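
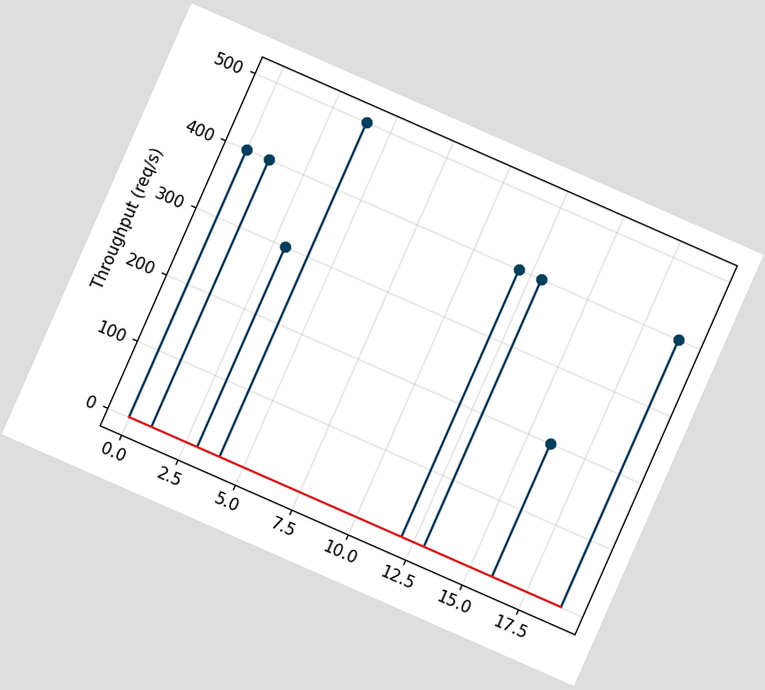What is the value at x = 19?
400req/s

The chart is tilted about 24° clockwise. The stem at x=19 reaches 400req/s.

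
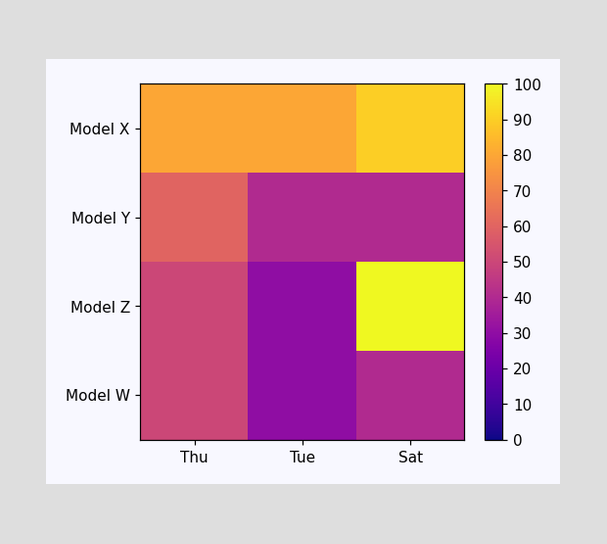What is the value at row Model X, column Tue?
Matching cell (Model X, Tue) against the colorbar gives 80.

80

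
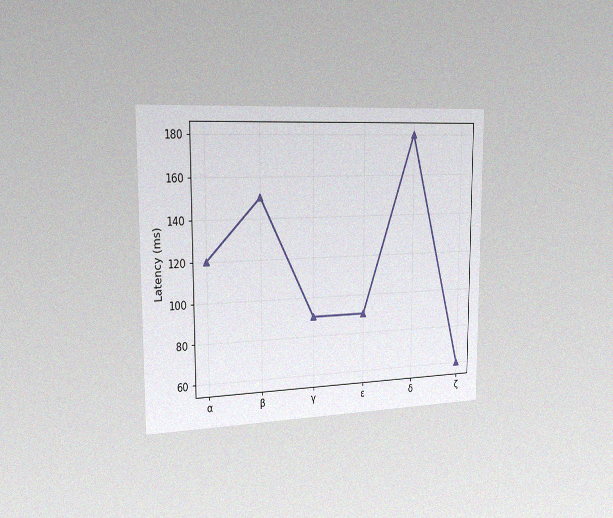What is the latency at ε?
90ms

The chart is viewed slightly from the left, with some photo noise. At ε, the line is at 90ms.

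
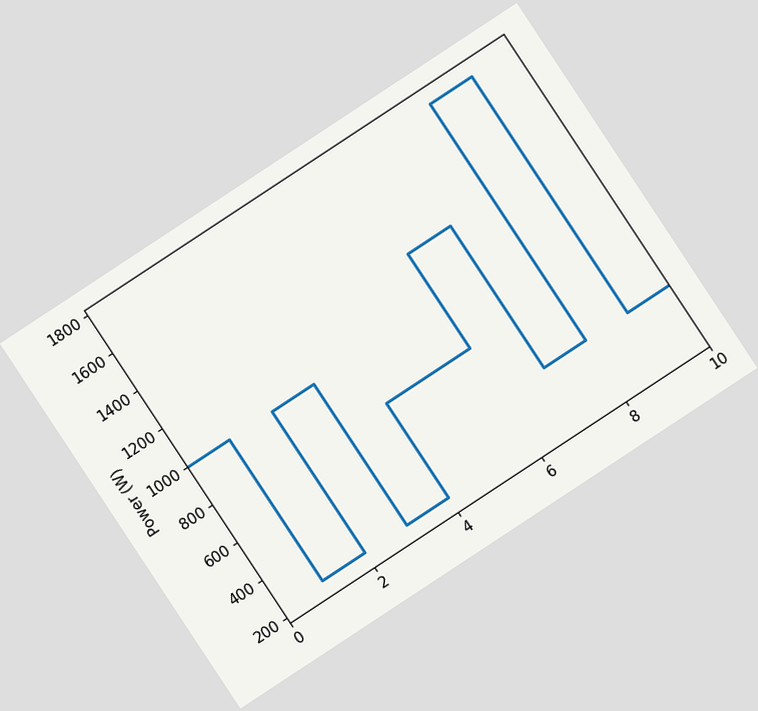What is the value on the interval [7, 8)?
The chart is tilted about 33° counter-clockwise. On [7, 8) the step sits at 500W.

500W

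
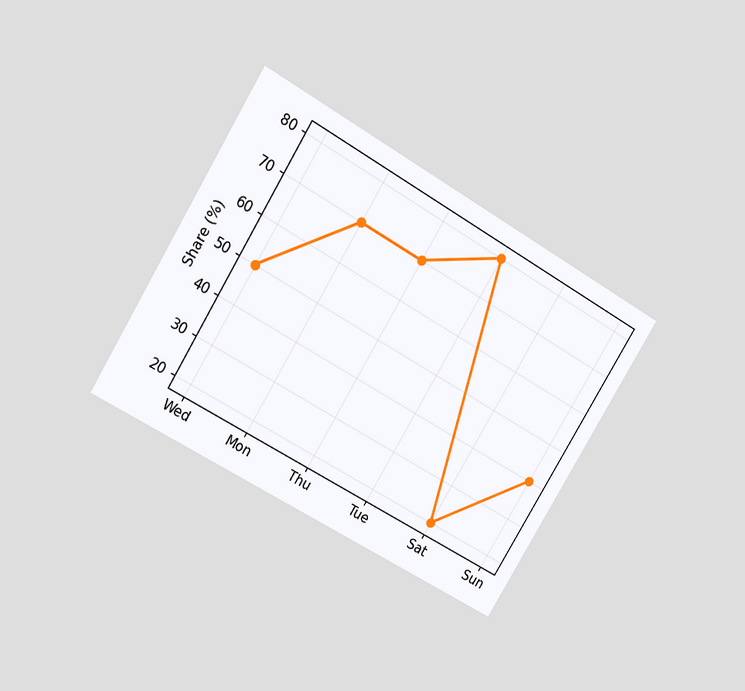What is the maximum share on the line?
80%

The chart is tilted about 31° clockwise and viewed at a slight angle. The highest point is at Tue, and reading across to the y-axis gives 80%.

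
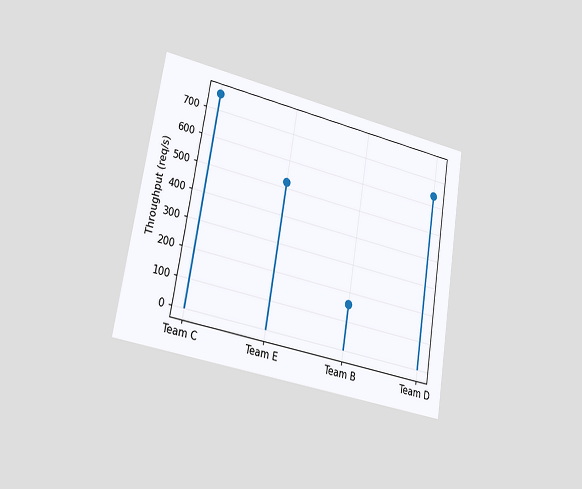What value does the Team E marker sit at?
520req/s

The chart is tilted about 9° clockwise and viewed slightly from the left. The Team E marker sits at 520req/s.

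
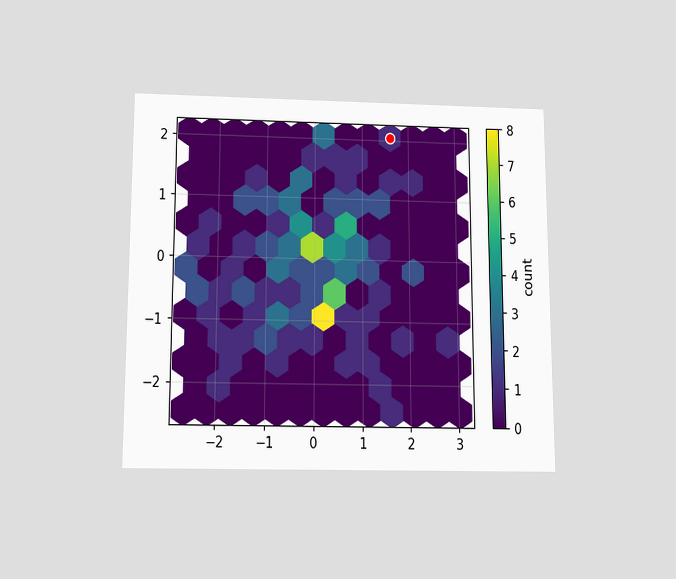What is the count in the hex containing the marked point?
1

The chart is viewed slightly from below. The marked hex reads 1 on the colorbar.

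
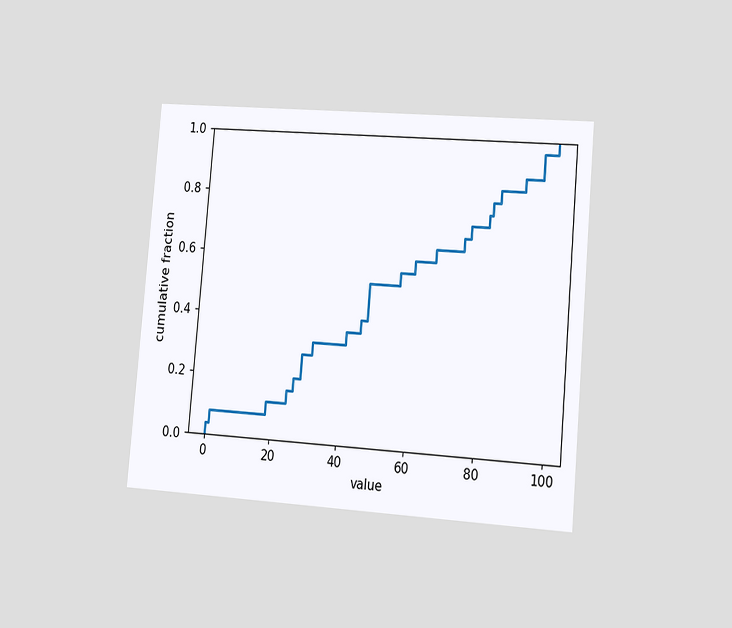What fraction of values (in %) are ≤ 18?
The chart is tilted about 5° clockwise and viewed slightly from the right. At x=18 the ECDF step is at 12%.

12%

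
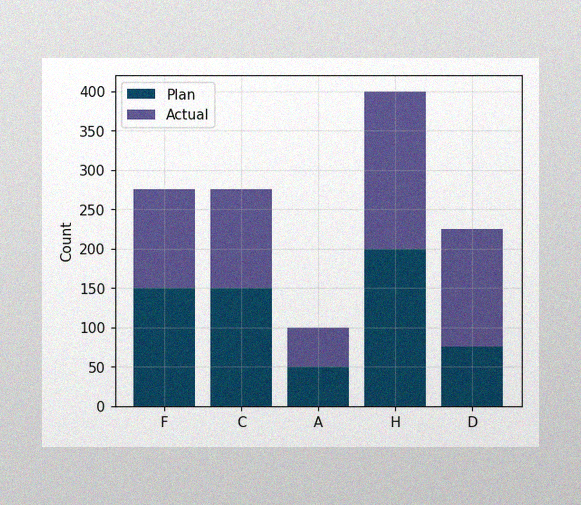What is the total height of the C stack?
The image has some photo noise and uneven lighting. The C stack's top reaches 275 on the y-axis.

275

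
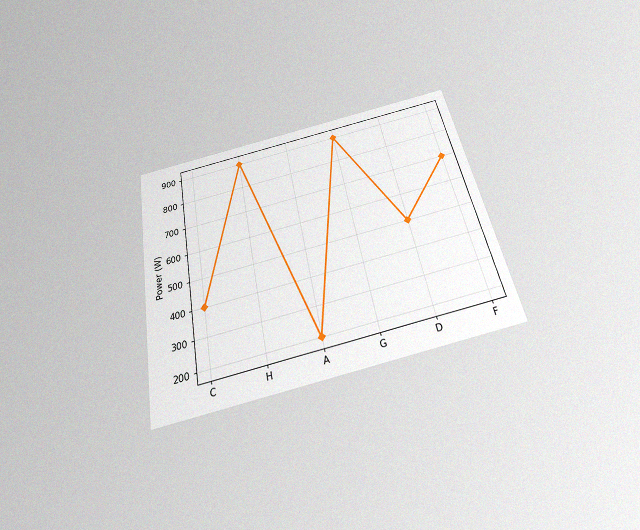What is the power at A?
The chart is tilted about 11° counter-clockwise and viewed slightly from below, with some photo noise. At A, the line is at 200W.

200W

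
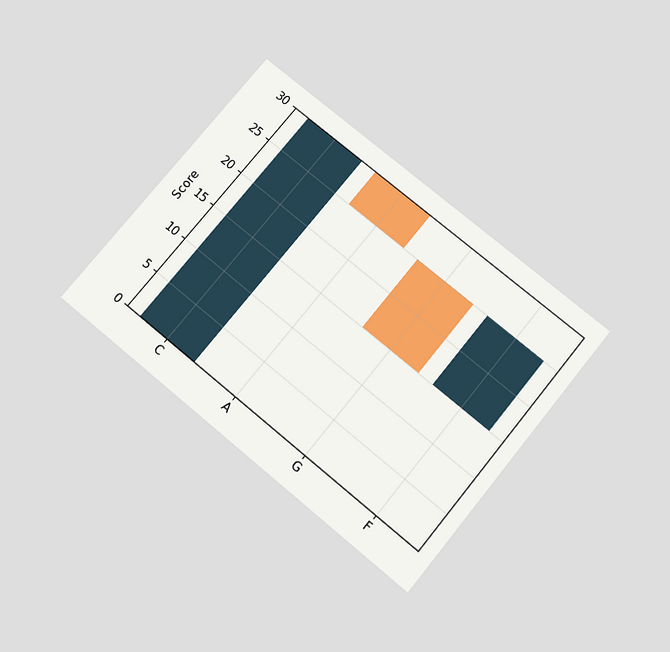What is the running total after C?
30

The chart is tilted about 39° clockwise and viewed slightly from below. After C the running total reaches 30.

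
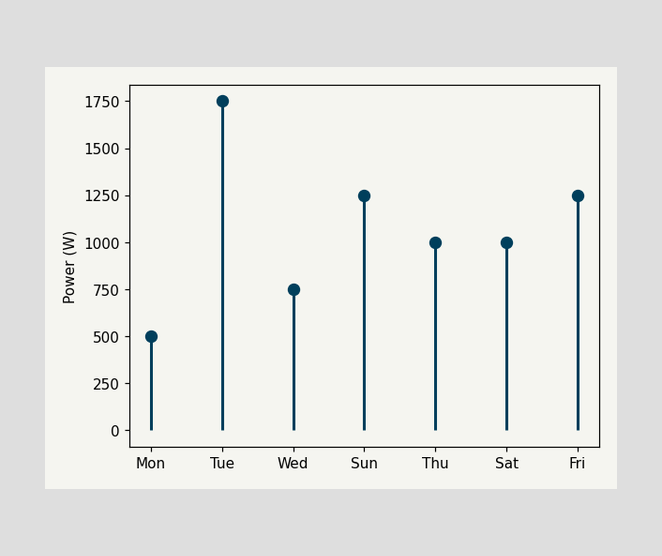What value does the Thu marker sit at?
1000W

The Thu marker sits at 1000W.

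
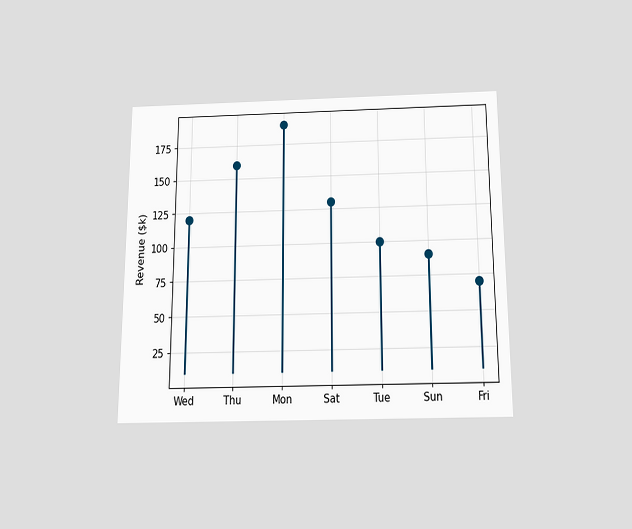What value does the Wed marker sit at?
The chart is viewed slightly from below. The Wed marker sits at $120k.

$120k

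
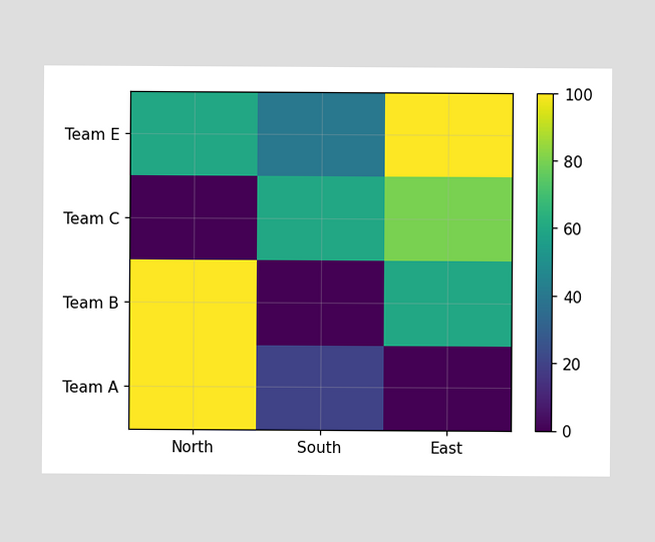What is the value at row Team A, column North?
Matching cell (Team A, North) against the colorbar gives 100.

100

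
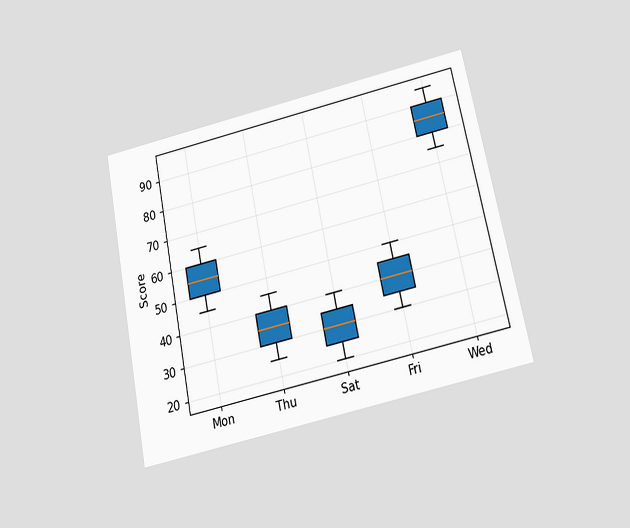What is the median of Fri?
The chart is tilted about 11° counter-clockwise and viewed slightly from below. The median line in the Fri box sits at 40.

40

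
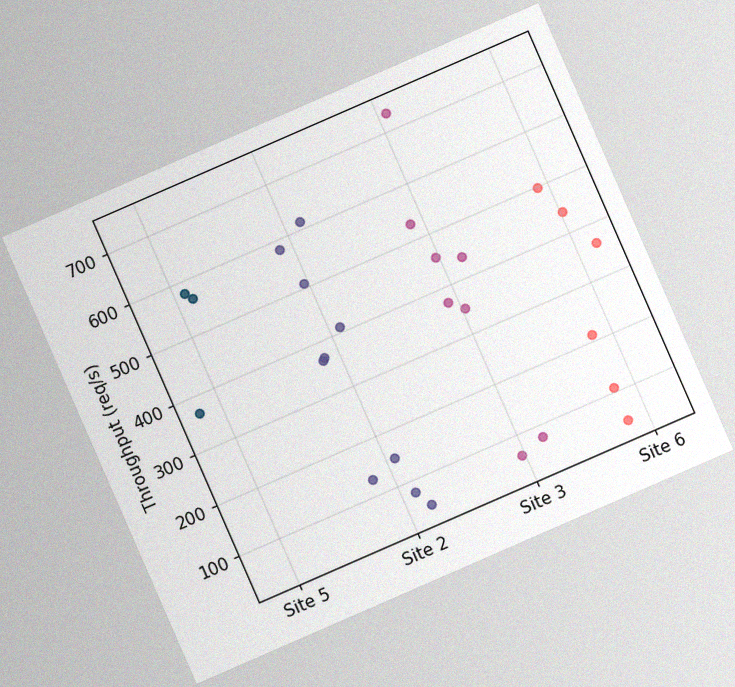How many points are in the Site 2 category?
The chart is tilted about 24° counter-clockwise, with some photo noise. Counting the markers in the Site 2 column gives 10.

10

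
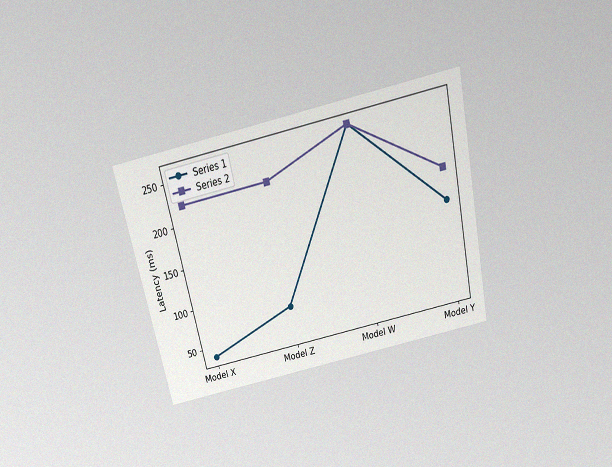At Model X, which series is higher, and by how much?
Series 2, by 185ms

The chart is tilted about 12° counter-clockwise and viewed slightly from above, with some photo noise. At Model X, Series 2 sits above the other line by 185ms.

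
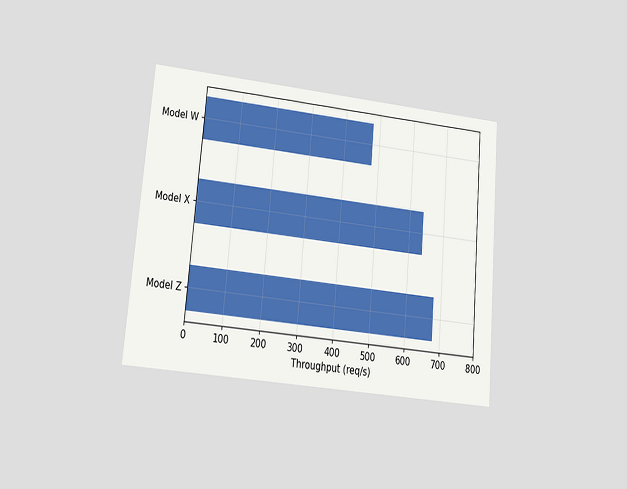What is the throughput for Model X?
640req/s

The chart is tilted about 5° clockwise and viewed at a slight angle. Reading along the chart's x-axis, the Model X bar reaches 640req/s.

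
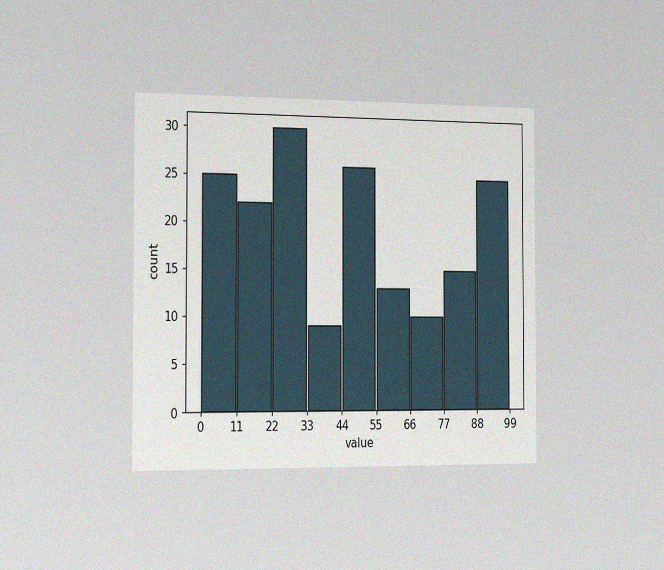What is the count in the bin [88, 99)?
The chart is viewed slightly from the left, with some photo noise. The [88, 99) bin has height 25.

25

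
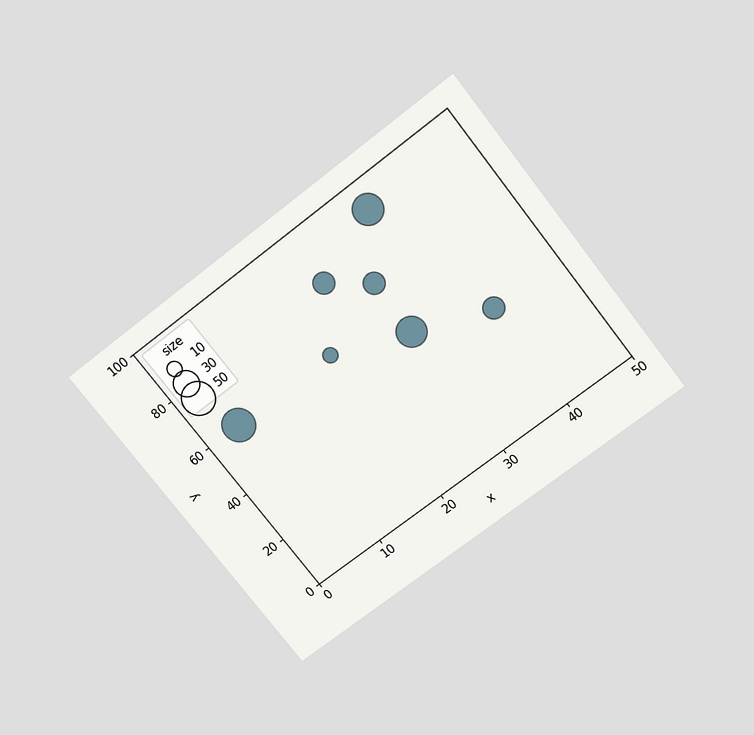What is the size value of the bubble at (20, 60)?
The chart is tilted about 38° counter-clockwise and viewed slightly from above. Matching the bubble at (20, 60) against the size legend gives 10.

10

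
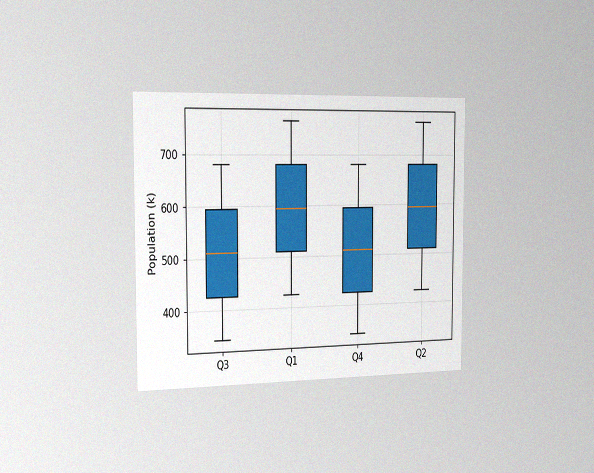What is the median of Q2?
The chart is viewed slightly from the left, with some photo noise. The median line in the Q2 box sits at 595k.

595k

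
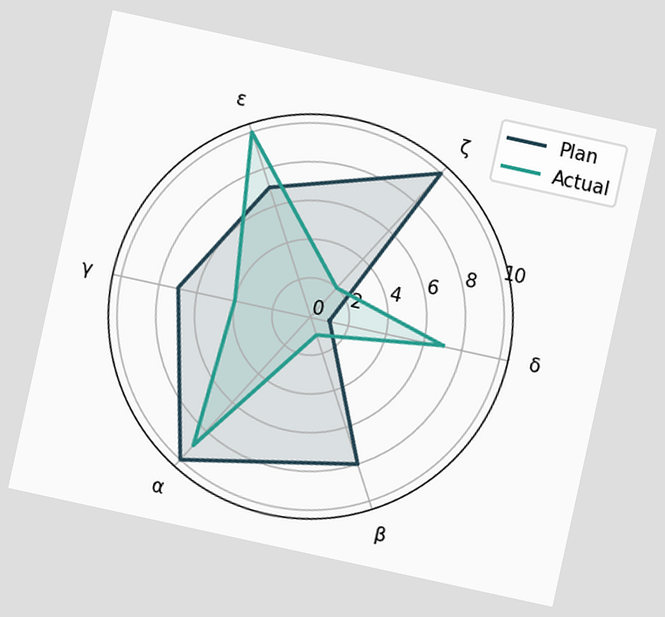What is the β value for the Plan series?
8

The chart is tilted about 12° clockwise. On the β axis, Plan reaches 8.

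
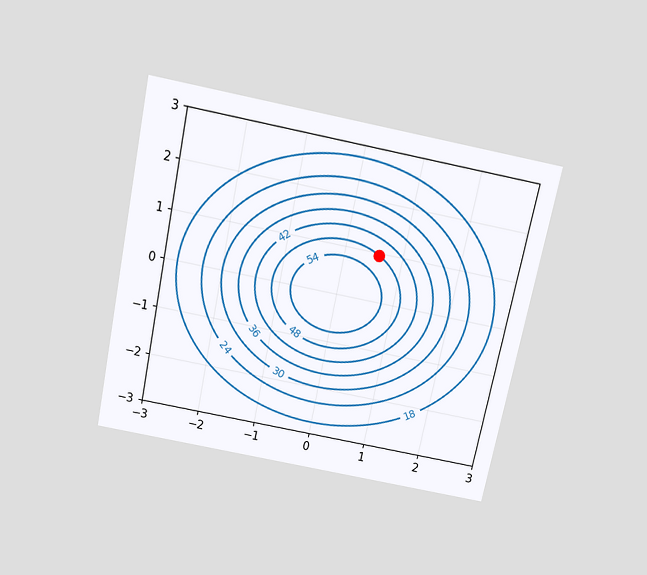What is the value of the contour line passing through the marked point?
The chart is tilted about 12° clockwise and viewed slightly from above. The marked point sits on the contour labelled 48.

48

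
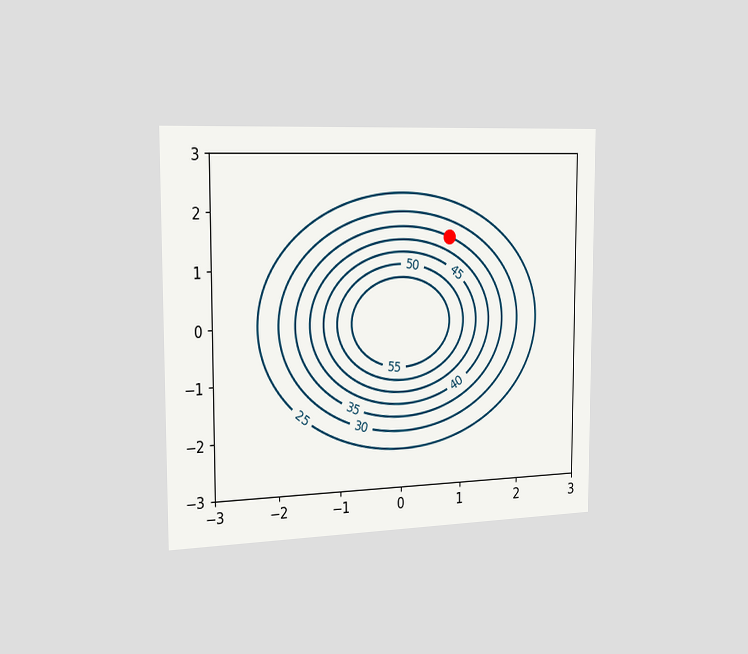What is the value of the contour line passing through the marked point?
35

The chart is viewed slightly from the left. The marked point sits on the contour labelled 35.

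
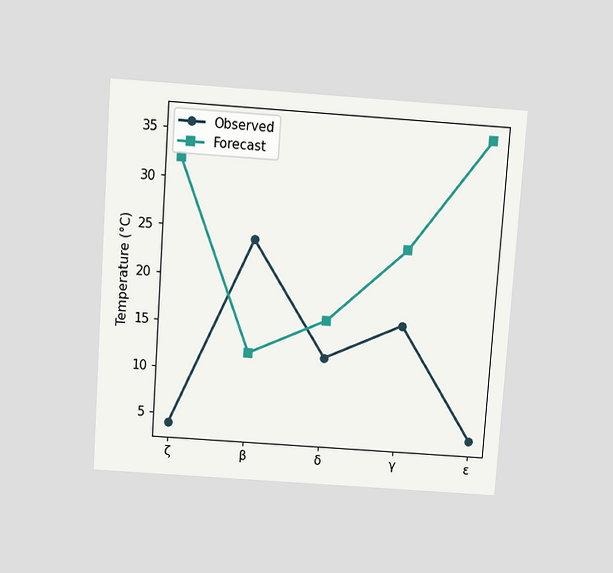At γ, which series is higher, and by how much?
The chart is tilted about 4° clockwise and viewed slightly from above. At γ, Forecast sits above the other line by 8°C.

Forecast, by 8°C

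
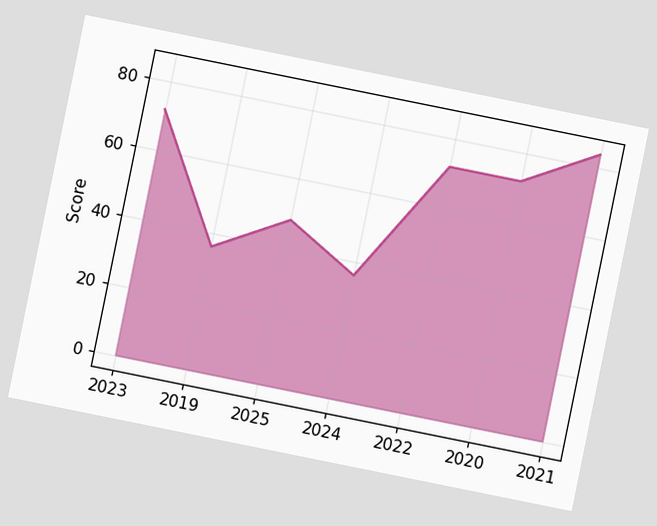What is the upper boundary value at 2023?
72

The chart is tilted about 11° clockwise. At 2023 the upper boundary is at 72.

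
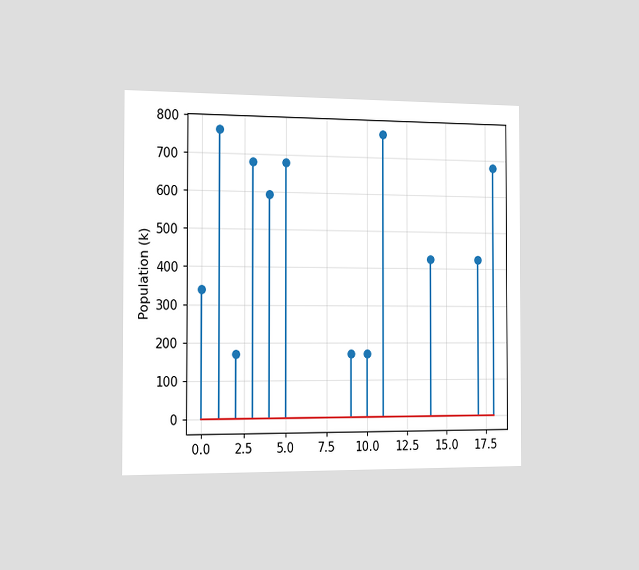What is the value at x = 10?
The chart is viewed slightly from the left. The stem at x=10 reaches 170k.

170k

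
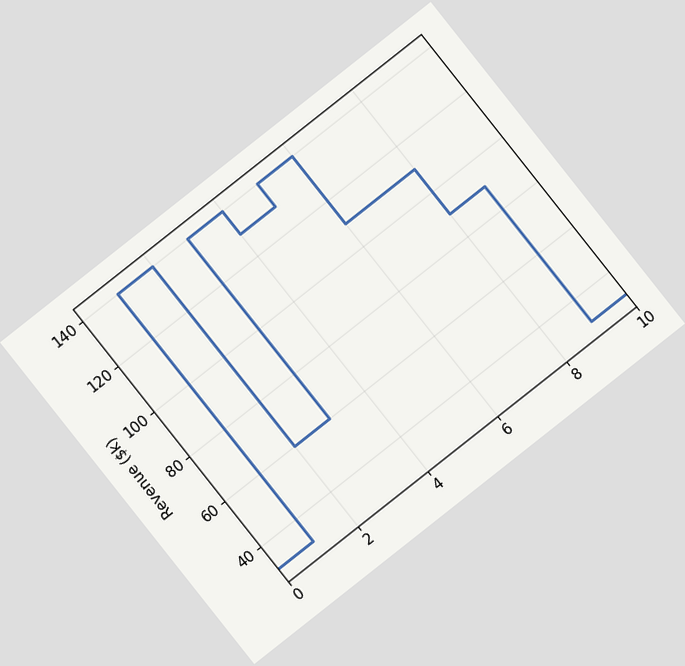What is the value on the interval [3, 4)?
$140k

The chart is tilted about 38° counter-clockwise. On [3, 4) the step sits at $140k.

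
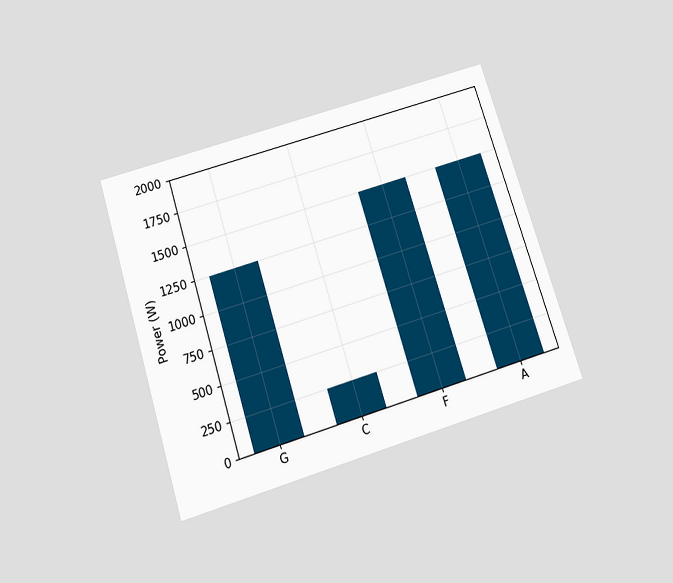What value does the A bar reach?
1500W

The chart is tilted about 18° counter-clockwise and viewed slightly from below. Reading along the chart's y-axis, the A bar reaches 1500W.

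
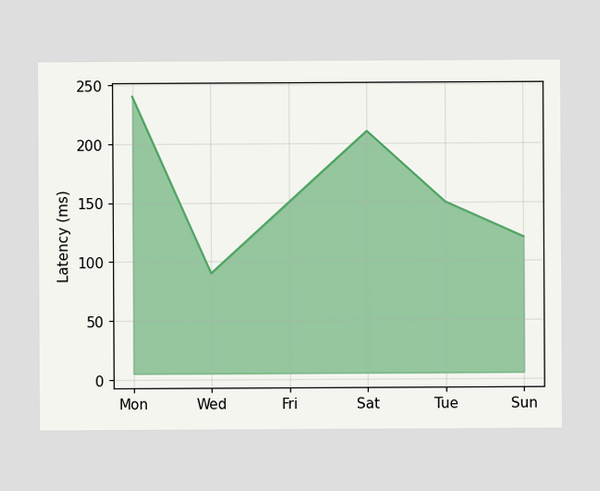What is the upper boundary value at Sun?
120ms

At Sun the upper boundary is at 120ms.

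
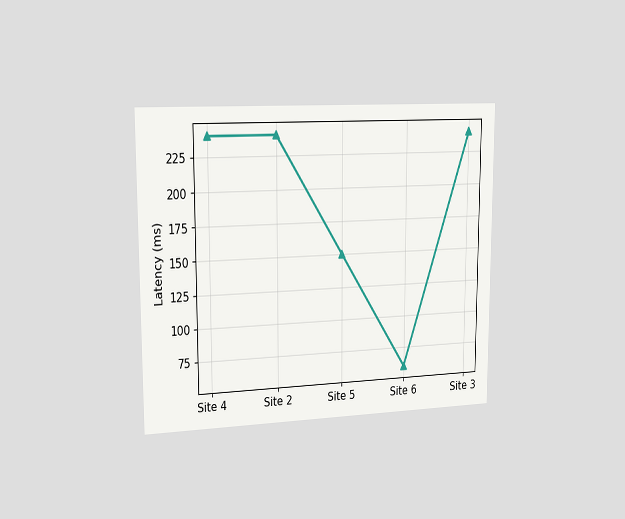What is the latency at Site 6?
60ms

The chart is viewed slightly from the left. At Site 6, the line is at 60ms.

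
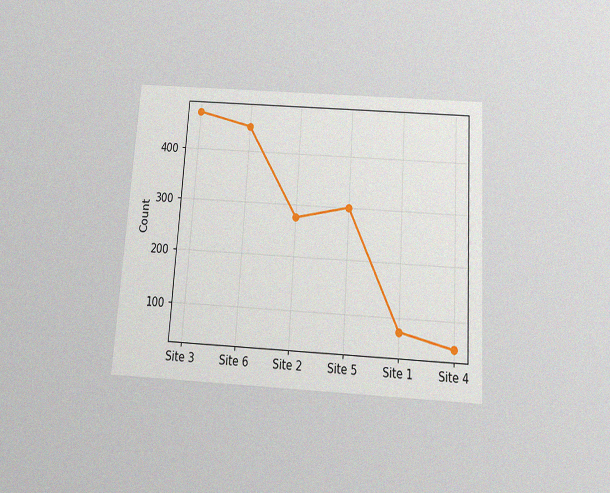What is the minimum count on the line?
50

The chart is tilted about 4° clockwise and viewed slightly from below, with some photo noise. The lowest point is at Site 4, and reading across to the y-axis gives 50.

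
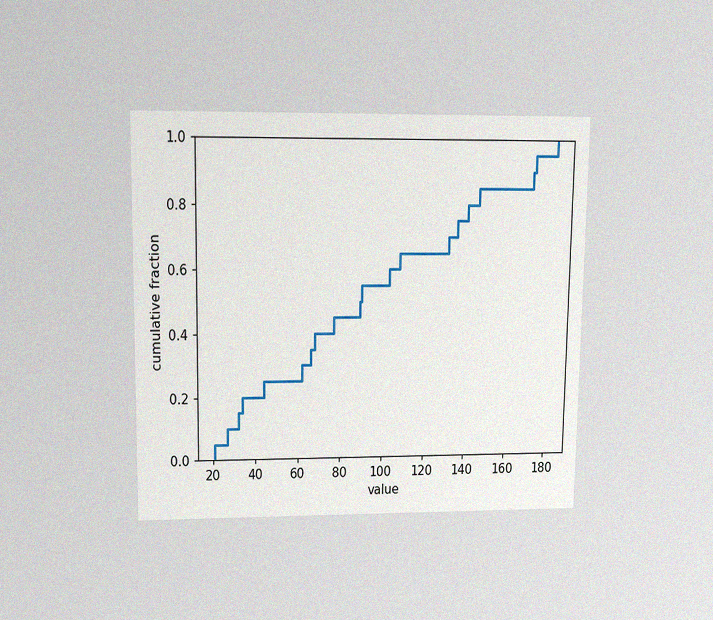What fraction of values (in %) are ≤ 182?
The chart is viewed slightly from above, with some photo noise. At x=182 the ECDF step is at 100%.

100%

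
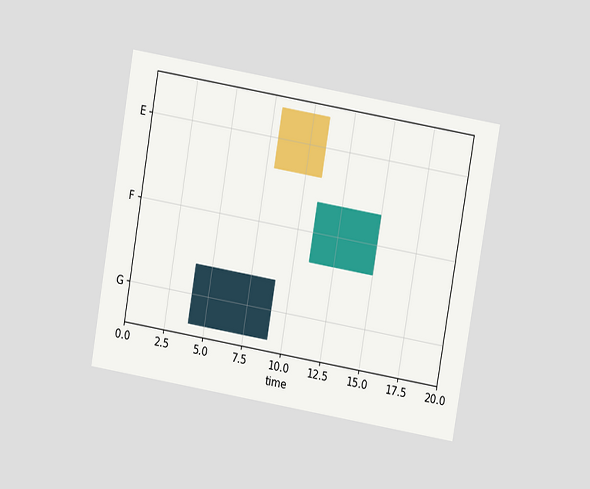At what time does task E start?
8

The chart is tilted about 10° clockwise and viewed at a slight angle. The E bar begins at t=8.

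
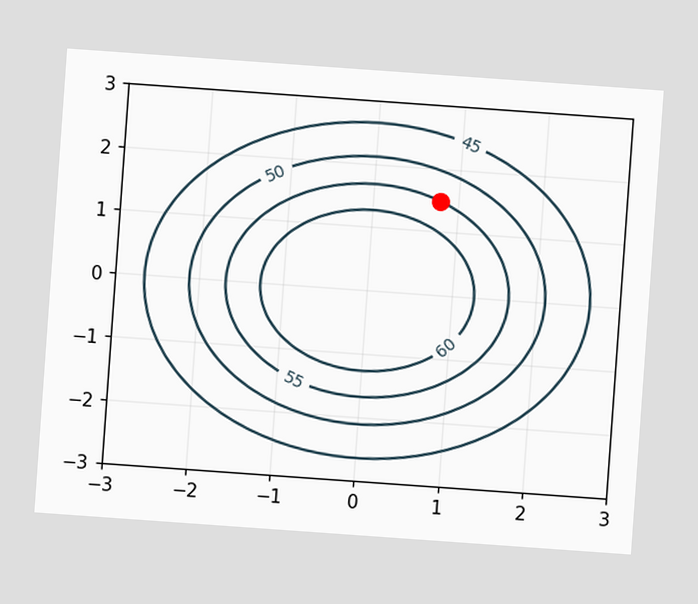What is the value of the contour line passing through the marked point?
55

The chart is tilted about 4° clockwise. The marked point sits on the contour labelled 55.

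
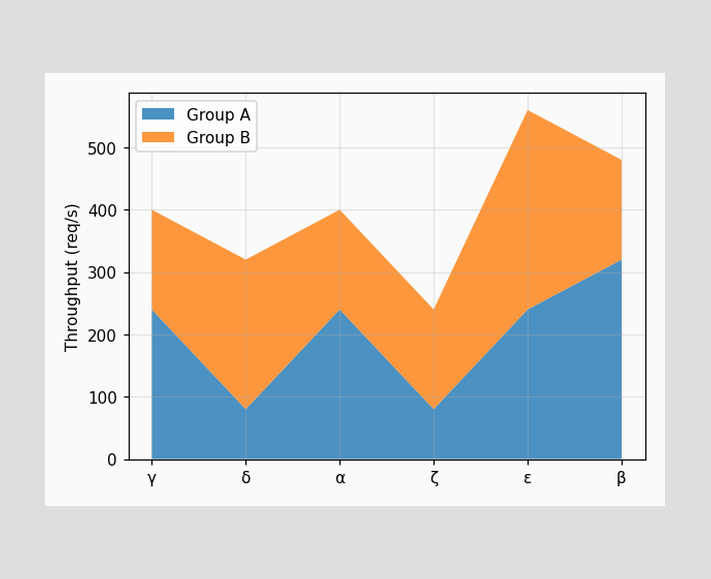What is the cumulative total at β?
The stacked total at β reaches 480req/s.

480req/s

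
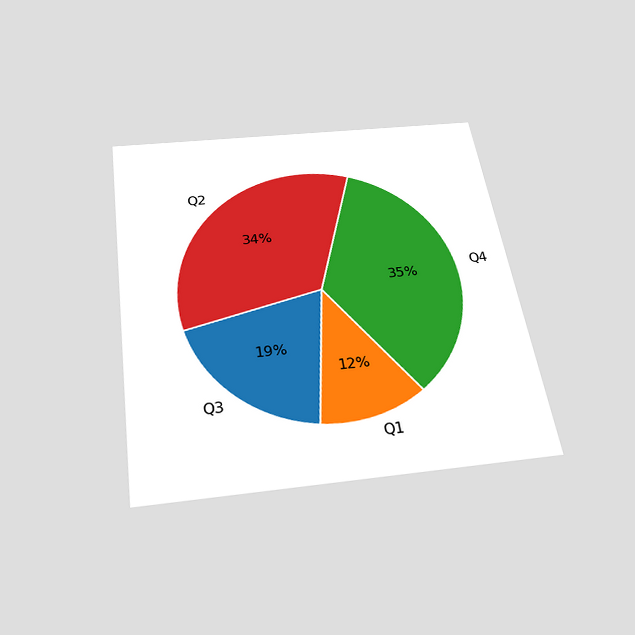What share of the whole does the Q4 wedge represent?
35%

The chart is tilted about 9° counter-clockwise and viewed slightly from below. The Q4 slice takes up 35% of the pie.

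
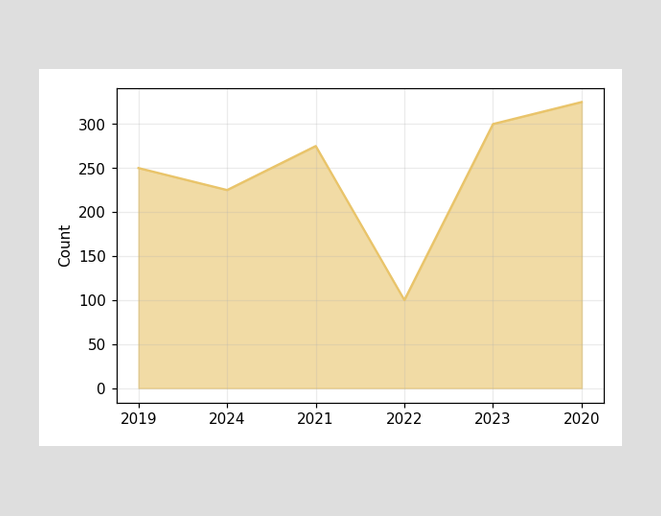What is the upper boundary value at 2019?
At 2019 the upper boundary is at 250.

250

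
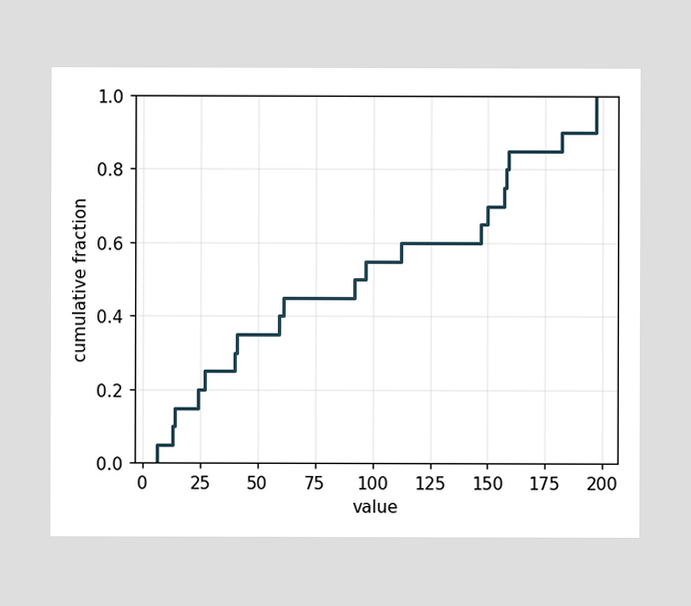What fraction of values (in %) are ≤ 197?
100%

At x=197 the ECDF step is at 100%.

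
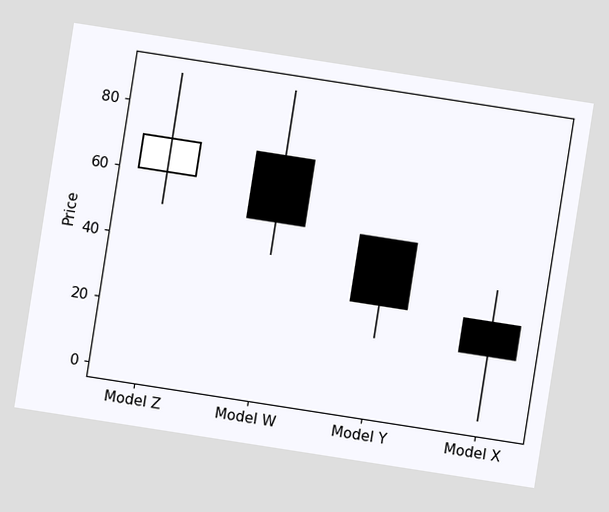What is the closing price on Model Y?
30

The chart is tilted about 9° clockwise. The Model Y candle closes at 30.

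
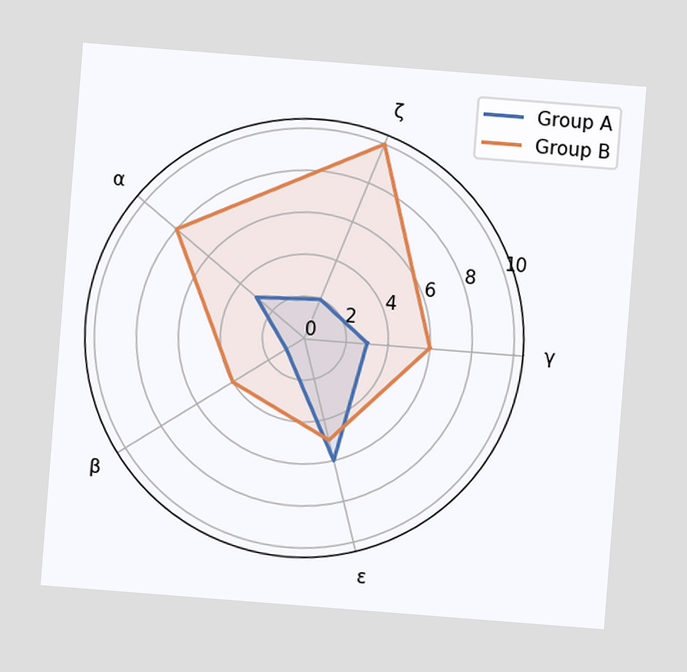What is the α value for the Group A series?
The chart is tilted about 4° clockwise. On the α axis, Group A reaches 3.

3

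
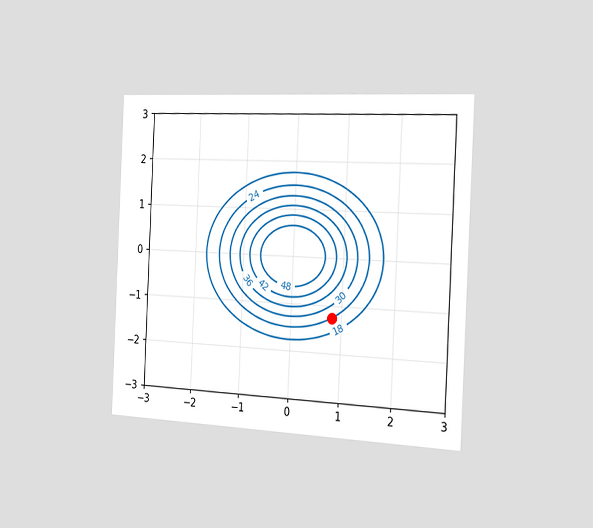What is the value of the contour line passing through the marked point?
The chart is tilted about 3° clockwise and viewed slightly from the right. The marked point sits on the contour labelled 24.

24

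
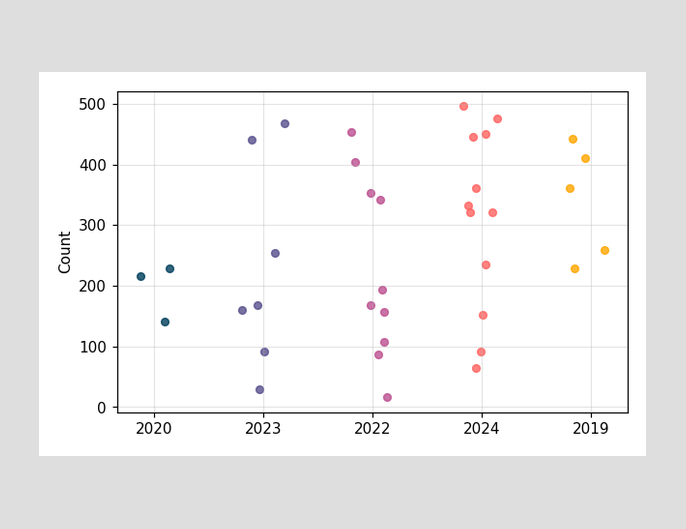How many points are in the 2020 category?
Counting the markers in the 2020 column gives 3.

3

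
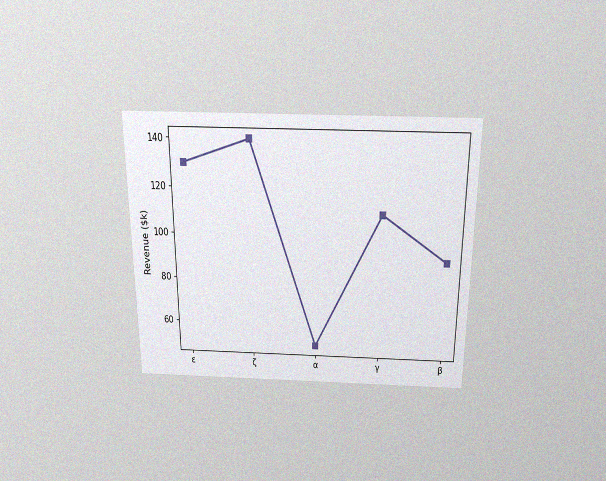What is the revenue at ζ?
$140k

The chart is viewed slightly from above, with some photo noise. At ζ, the line is at $140k.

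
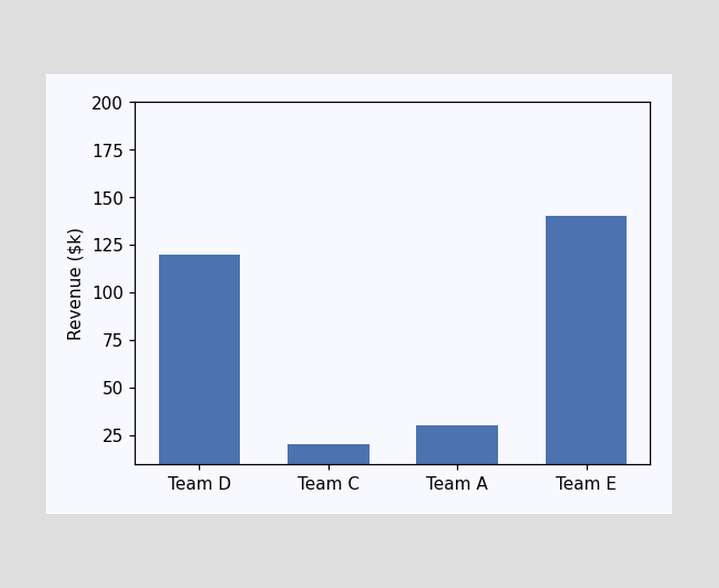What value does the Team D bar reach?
$120k

Reading along the chart's y-axis, the Team D bar reaches $120k.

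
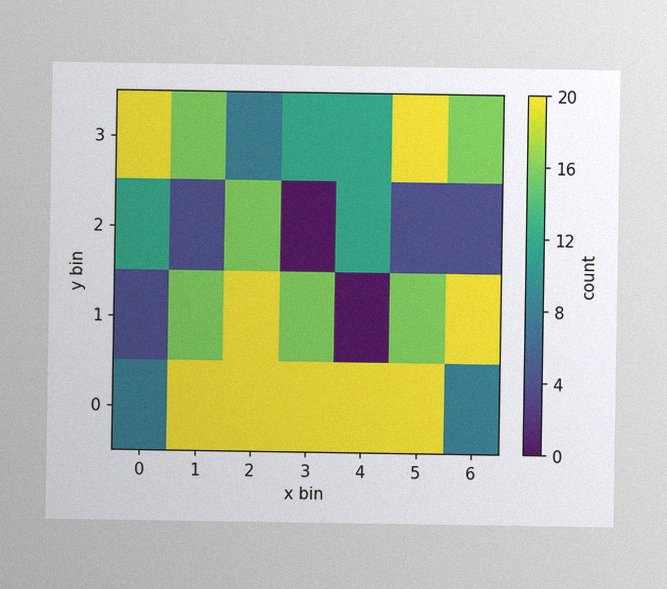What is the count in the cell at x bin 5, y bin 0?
20

The image has some photo noise and uneven lighting. Matching the cell (5, 0) against the colorbar gives 20.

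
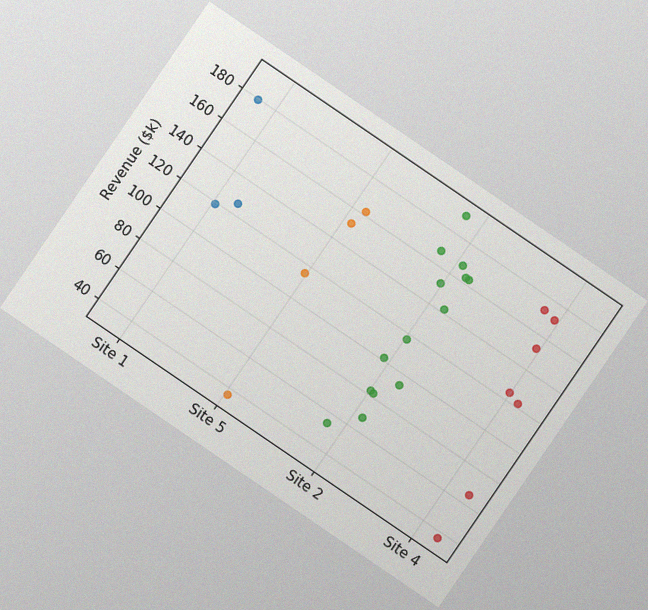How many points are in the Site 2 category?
14

The chart is tilted about 34° clockwise, with some photo noise. Counting the markers in the Site 2 column gives 14.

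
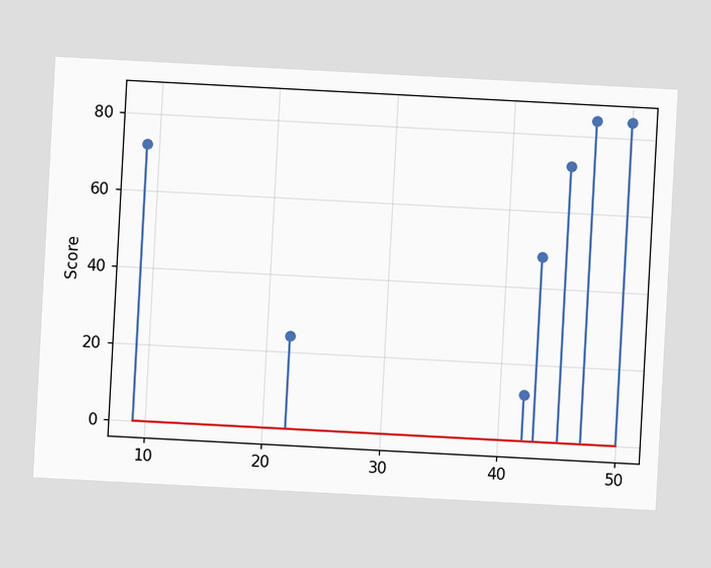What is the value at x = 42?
The chart is tilted about 3° clockwise. The stem at x=42 reaches 12.

12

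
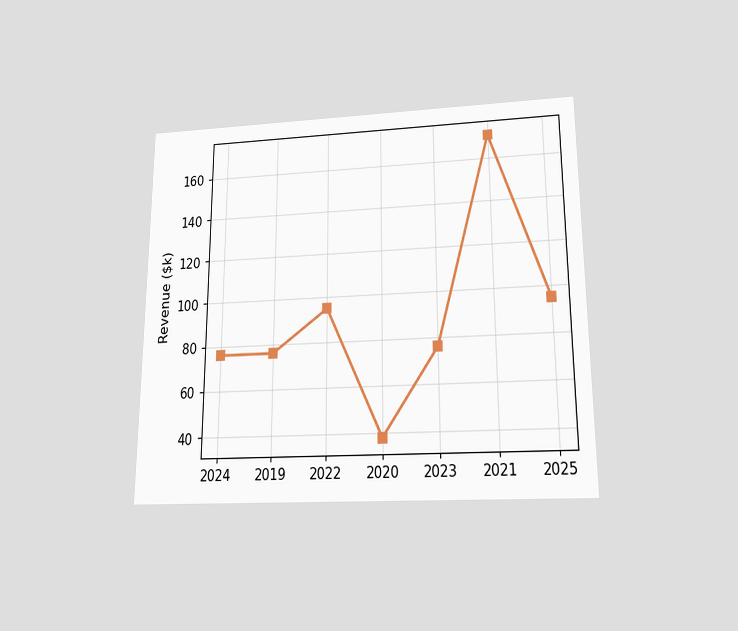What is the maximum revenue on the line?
$171k

The chart is viewed slightly from below. The highest point is at 2021, and reading across to the y-axis gives $171k.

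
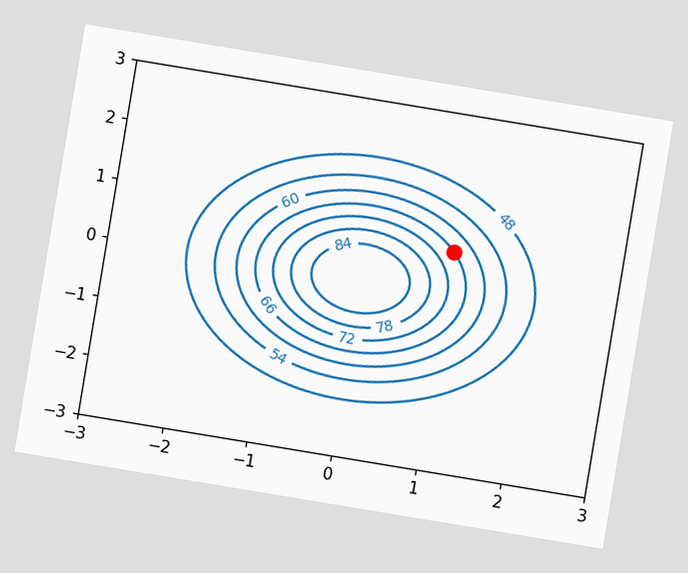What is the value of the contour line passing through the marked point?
The chart is tilted about 9° clockwise. The marked point sits on the contour labelled 66.

66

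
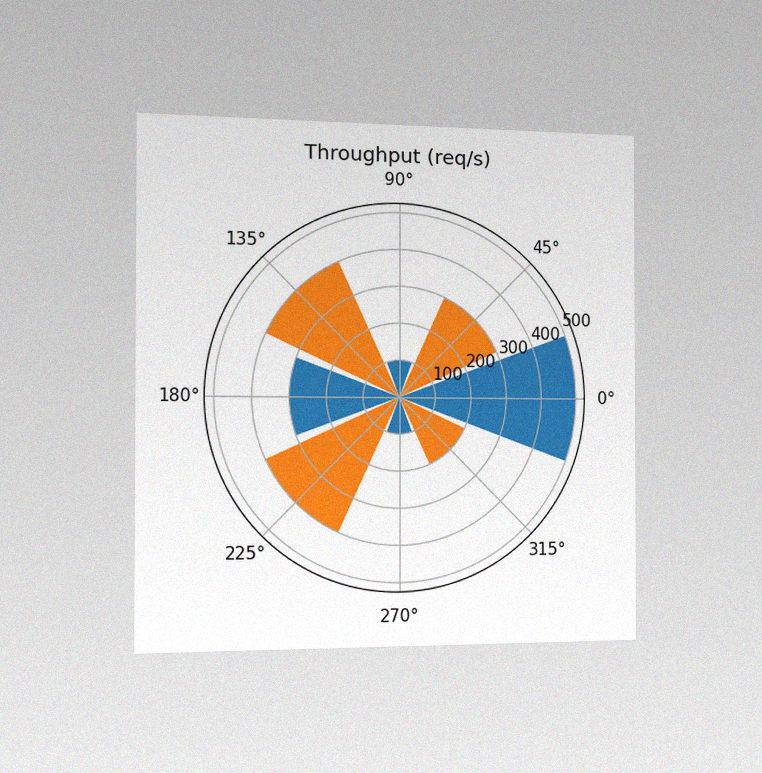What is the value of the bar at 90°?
The chart is viewed slightly from the left, with some photo noise. The bar at 90° reaches 100req/s on the radial axis.

100req/s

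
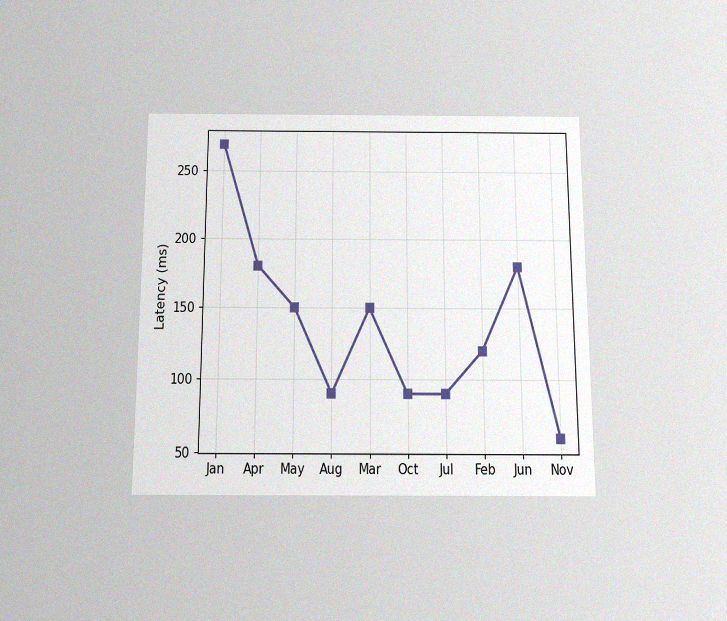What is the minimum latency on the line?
60ms

The chart is viewed slightly from below, with some photo noise. The lowest point is at Nov, and reading across to the y-axis gives 60ms.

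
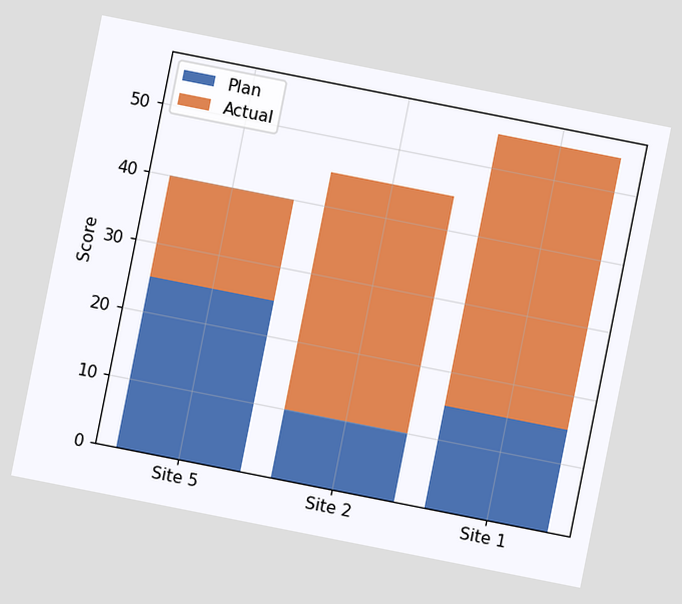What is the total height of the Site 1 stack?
The chart is tilted about 11° clockwise. The Site 1 stack's top reaches 55 on the y-axis.

55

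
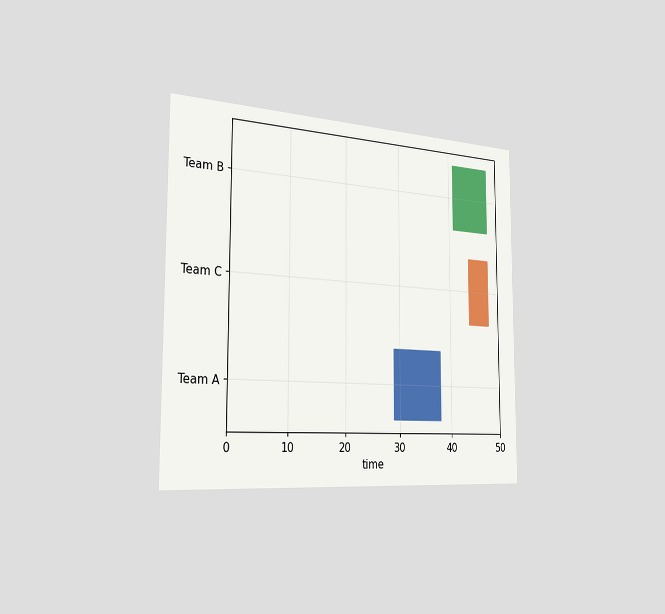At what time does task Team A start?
29

The chart is viewed slightly from the left. The Team A bar begins at t=29.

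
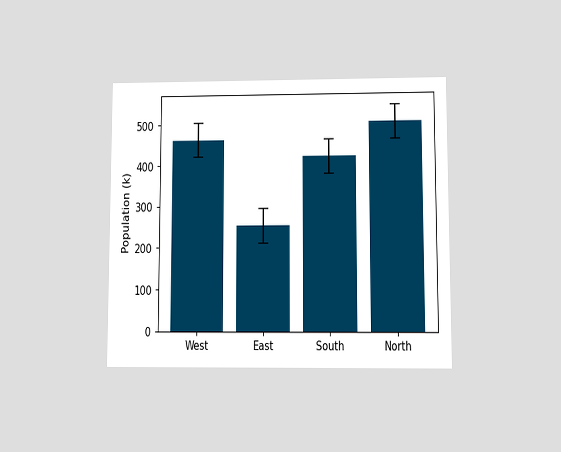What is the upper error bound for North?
The chart is viewed at a slight angle. The North bar's upper whisker reaches 546k.

546k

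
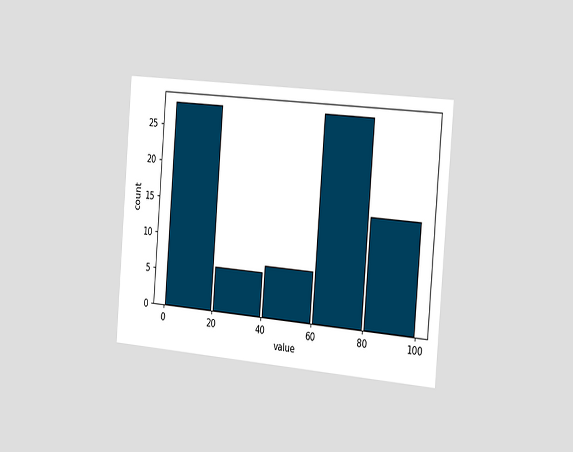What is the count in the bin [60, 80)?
The chart is tilted about 5° clockwise and viewed slightly from the right. The [60, 80) bin has height 28.

28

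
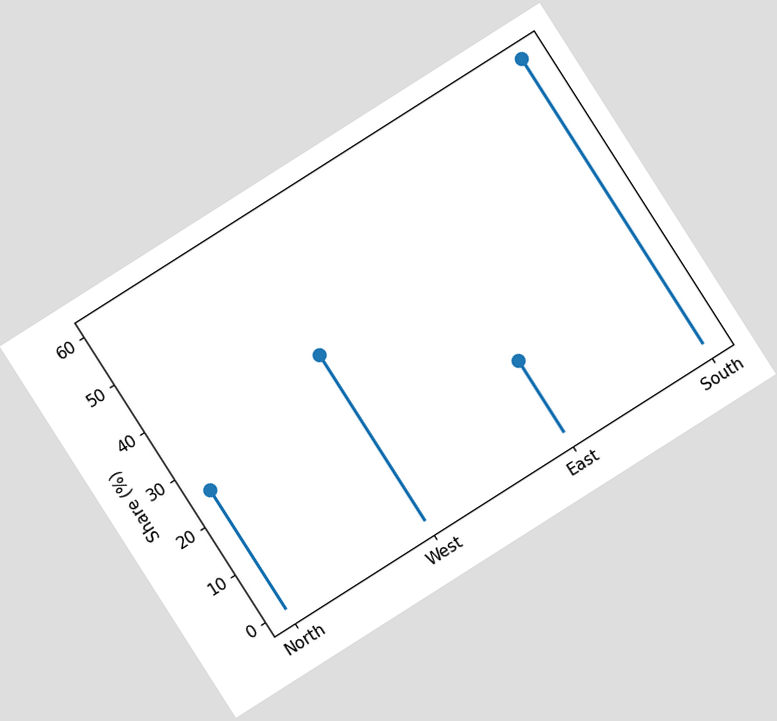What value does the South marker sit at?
60%

The chart is tilted about 32° counter-clockwise. The South marker sits at 60%.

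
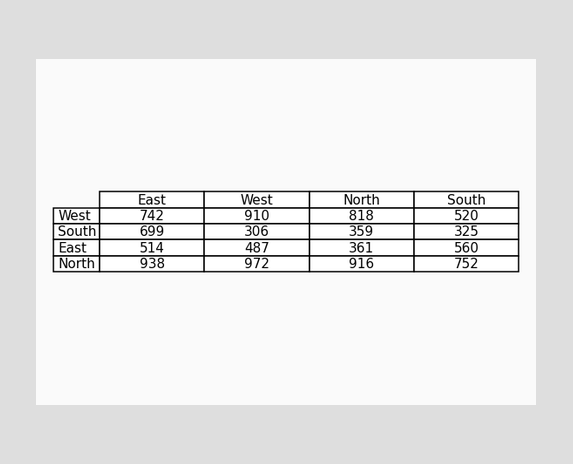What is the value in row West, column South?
520

The (West, South) cell reads 520.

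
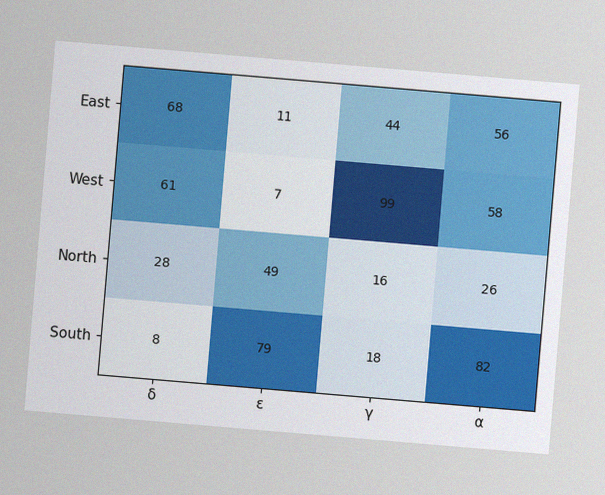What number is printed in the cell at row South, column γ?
18

The chart is tilted about 5° clockwise, with some photo noise. The (South, γ) cell reads 18.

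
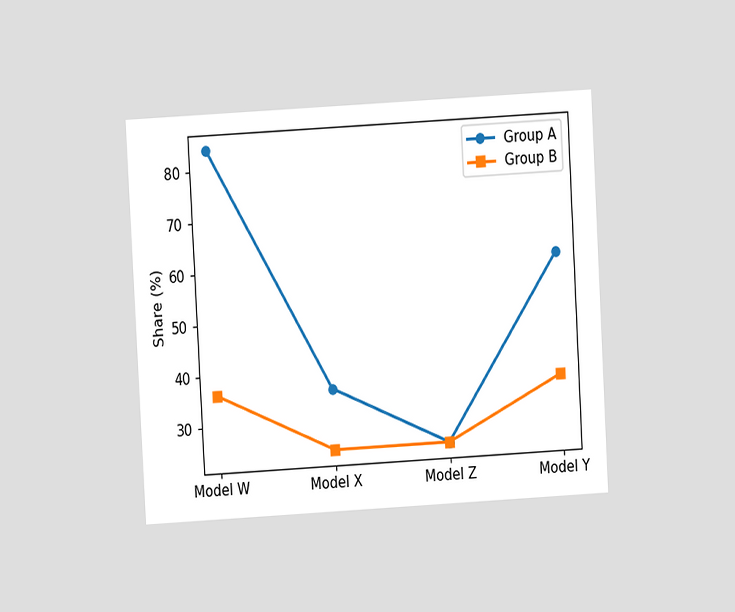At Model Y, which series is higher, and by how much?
Group A, by 24%

The chart is tilted about 3° counter-clockwise and viewed at a slight angle. At Model Y, Group A sits above the other line by 24%.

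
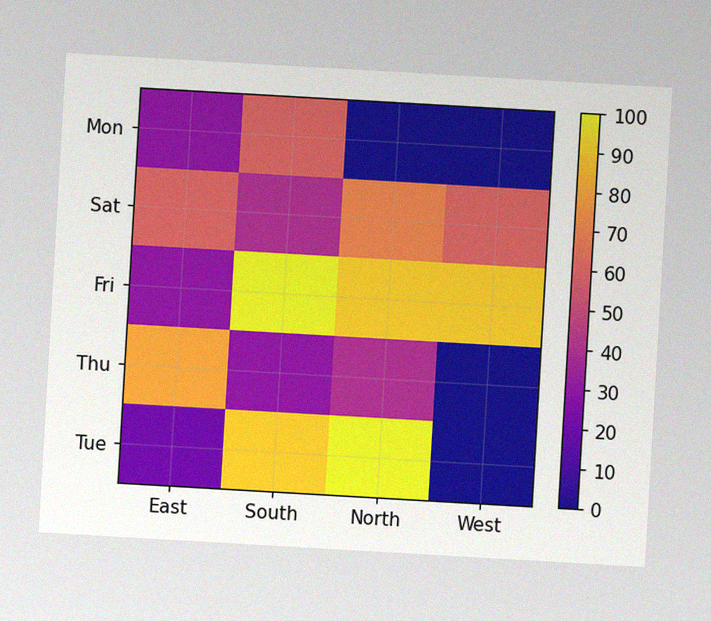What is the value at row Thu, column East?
The chart is tilted about 3° clockwise, with some photo noise. Matching cell (Thu, East) against the colorbar gives 80.

80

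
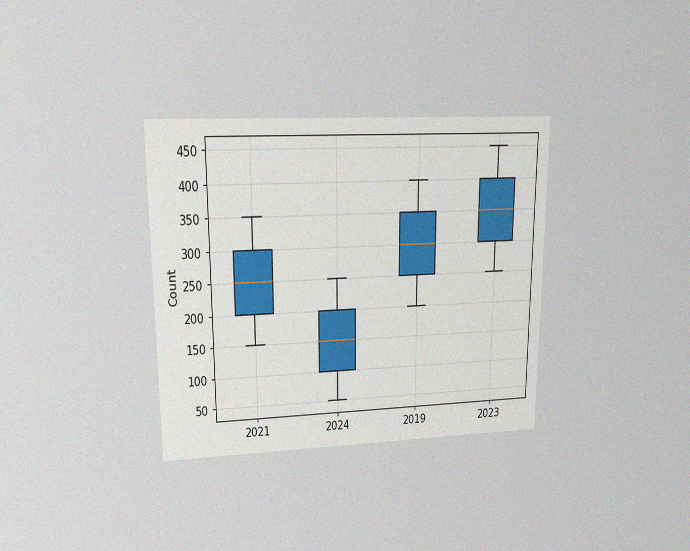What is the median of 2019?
300

The chart is viewed at a slight angle, with some photo noise. The median line in the 2019 box sits at 300.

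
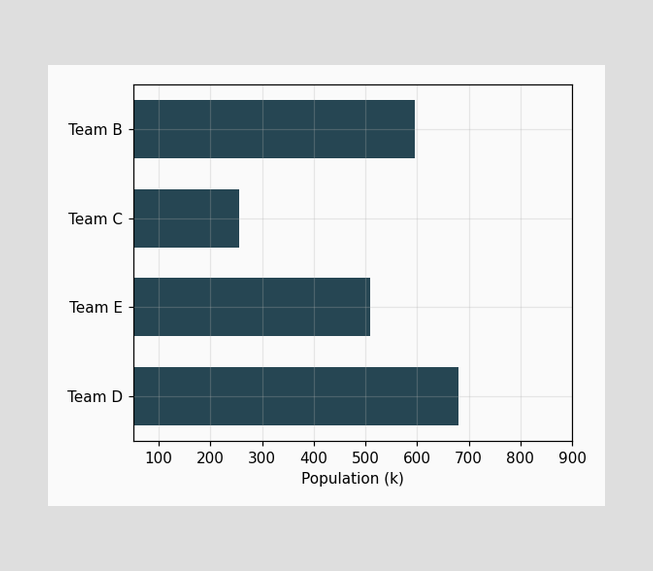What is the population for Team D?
680k

Reading along the chart's x-axis, the Team D bar reaches 680k.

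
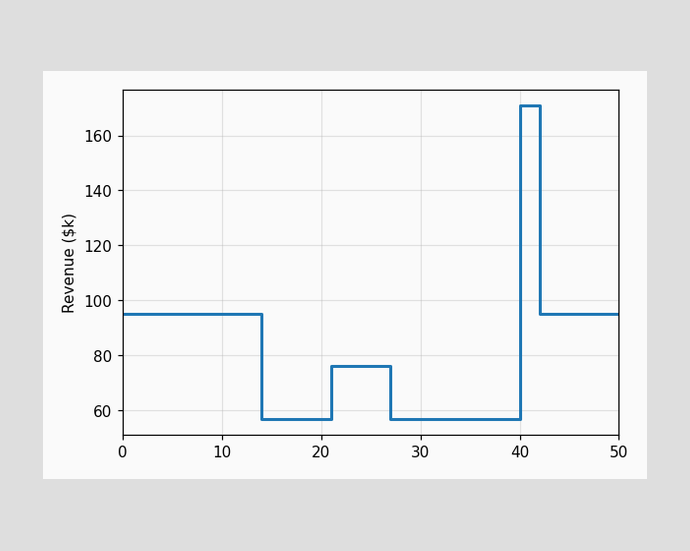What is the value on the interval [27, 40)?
$57k

On [27, 40) the step sits at $57k.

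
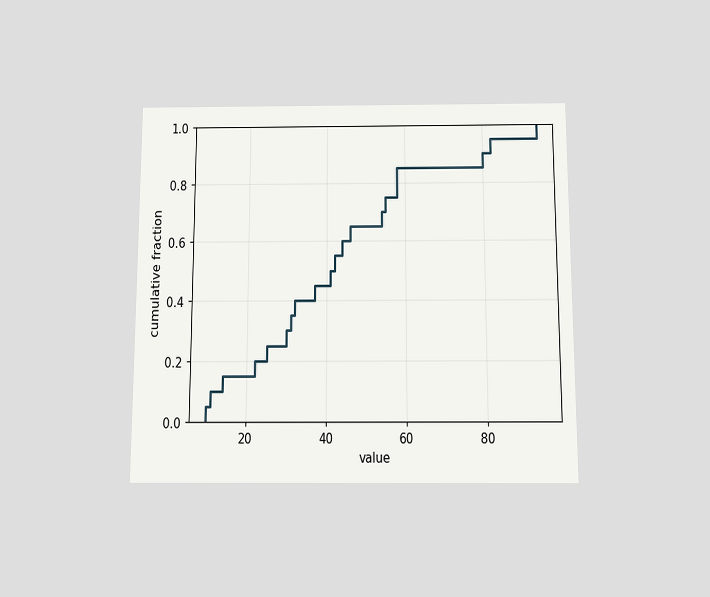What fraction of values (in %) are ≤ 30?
The chart is viewed slightly from below. At x=30 the ECDF step is at 30%.

30%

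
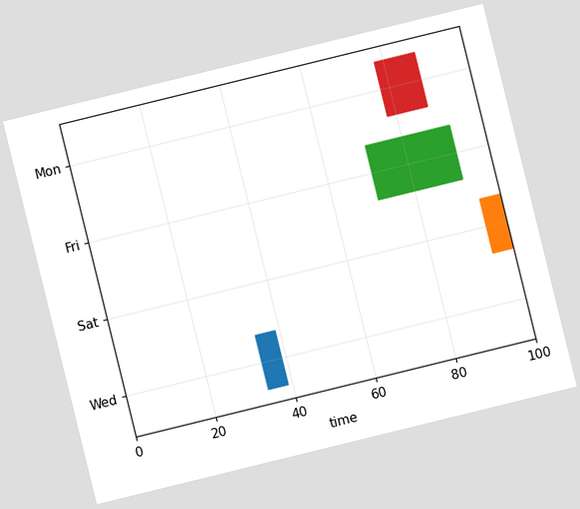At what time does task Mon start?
The chart is tilted about 14° counter-clockwise. The Mon bar begins at t=78.

78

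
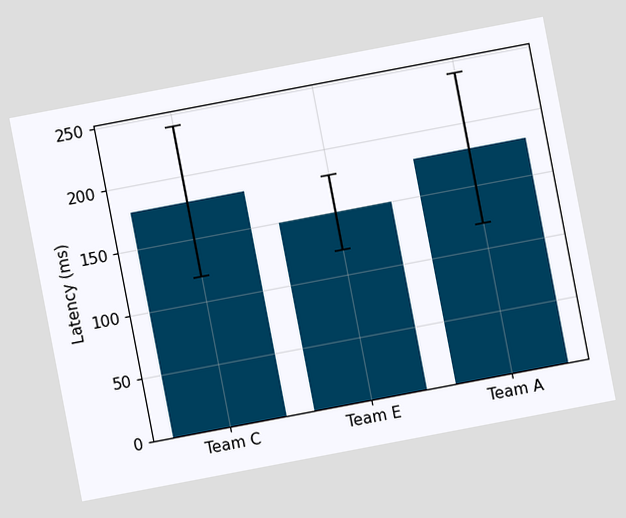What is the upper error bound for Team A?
The chart is tilted about 11° counter-clockwise. The Team A bar's upper whisker reaches 240ms.

240ms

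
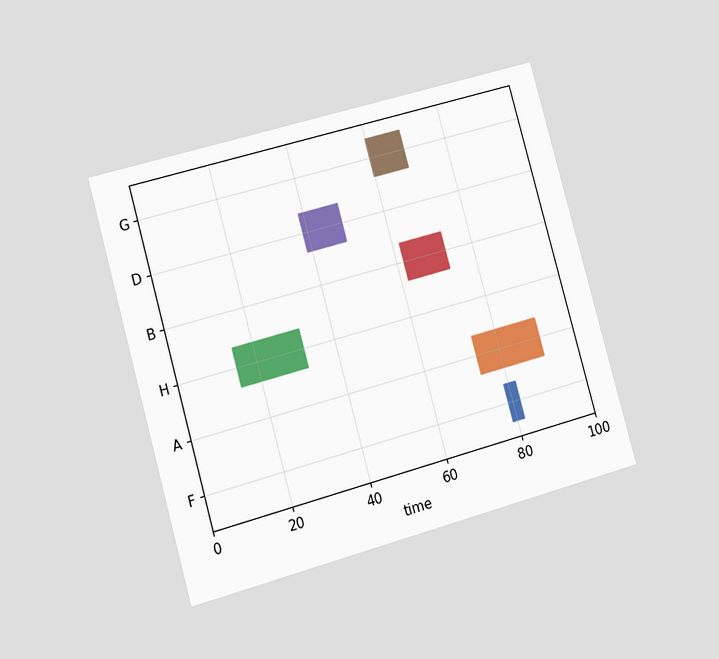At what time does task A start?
74

The chart is tilted about 16° counter-clockwise and viewed at a slight angle. The A bar begins at t=74.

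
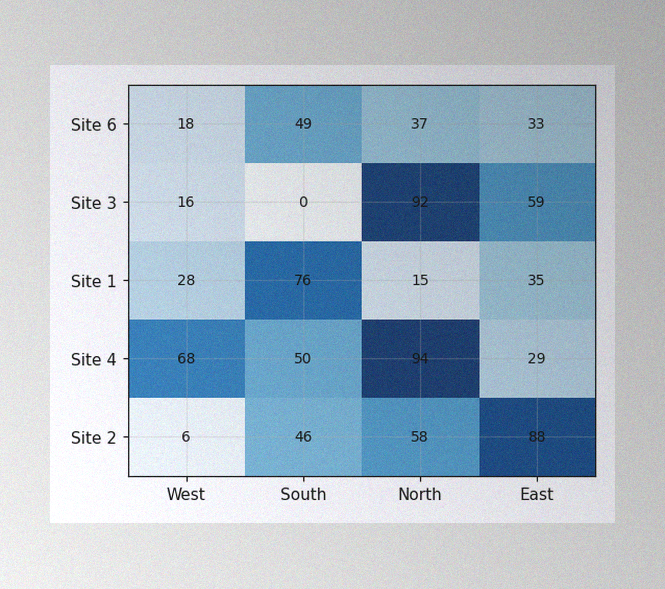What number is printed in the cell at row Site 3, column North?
92

The image has some photo noise and uneven lighting. The (Site 3, North) cell reads 92.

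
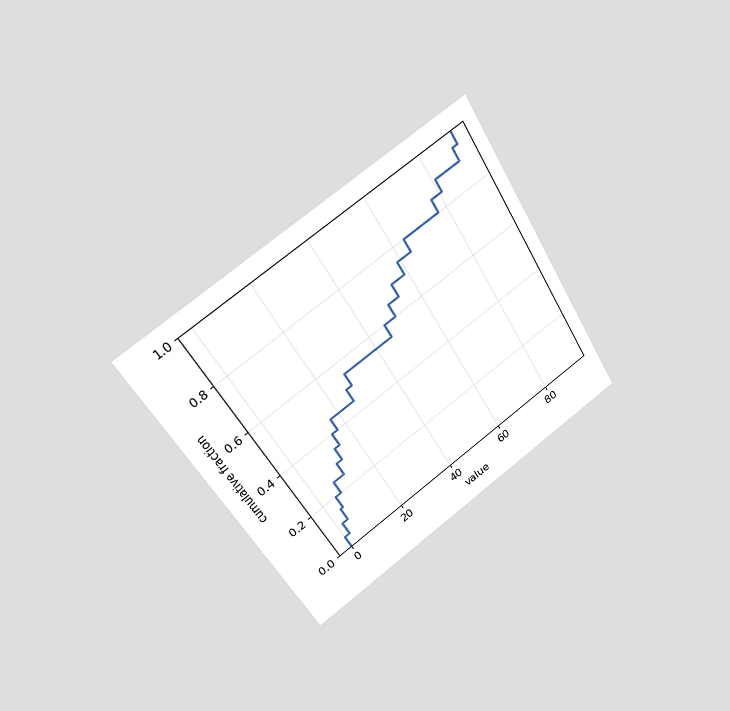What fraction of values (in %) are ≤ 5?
The chart is tilted about 32° counter-clockwise and viewed slightly from the left. At x=5 the ECDF step is at 20%.

20%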